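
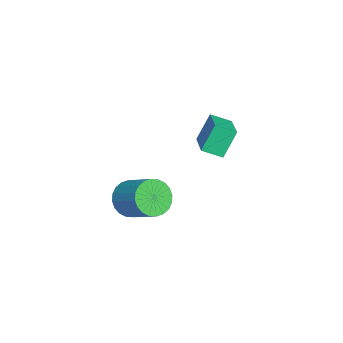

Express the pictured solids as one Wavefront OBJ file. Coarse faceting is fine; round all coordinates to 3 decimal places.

v 1.934 -2.091 -4.355
v 2.229 -1.662 -5.197
v 3.281 -0.6 -4.287
v 2.986 -1.029 -3.445
v 1.926 -1.442 -5.103
v 2.978 -0.38 -4.193
v 1.624 -1.321 -4.895
v 2.676 -0.259 -3.985
v 1.369 -1.317 -4.604
v 2.421 -0.255 -3.695
v 1.2 -1.431 -4.276
v 2.252 -0.369 -3.366
v 1.143 -1.645 -3.96
v 2.195 -0.584 -3.05
v 1.206 -1.928 -3.704
v 2.259 -0.866 -2.794
v 1.38 -2.235 -3.547
v 2.433 -1.173 -2.637
v 1.639 -2.52 -3.513
v 2.691 -1.458 -2.603
v 1.942 -2.74 -3.607
v 2.994 -1.678 -2.697
v 2.244 -2.861 -3.815
v 3.296 -1.799 -2.905
v 2.499 -2.865 -4.105
v 3.551 -1.803 -3.196
v 2.668 -2.751 -4.434
v 3.72 -1.689 -3.524
v 2.725 -2.536 -4.75
v 3.777 -1.475 -3.84
v 2.661 -2.254 -5.006
v 3.714 -1.192 -4.096
v 2.487 -1.947 -5.163
v 3.54 -0.885 -4.253
v -3.678 2.266 -3.051
v -3.693 1.269 -2.61
v -1.685 2.521 -2.407
v -1.699 1.524 -1.967
v -3.161 1.656 -4.413
v -3.175 0.659 -3.973
v -1.167 1.911 -3.77
v -1.182 0.914 -3.329
f 2 1 5
f 2 5 3
f 3 5 6
f 3 6 4
f 5 1 7
f 5 7 6
f 6 7 8
f 6 8 4
f 7 1 9
f 7 9 8
f 8 9 10
f 8 10 4
f 9 1 11
f 9 11 10
f 10 11 12
f 10 12 4
f 11 1 13
f 11 13 12
f 12 13 14
f 12 14 4
f 13 1 15
f 13 15 14
f 14 15 16
f 14 16 4
f 15 1 17
f 15 17 16
f 16 17 18
f 16 18 4
f 17 1 19
f 17 19 18
f 18 19 20
f 18 20 4
f 19 1 21
f 19 21 20
f 20 21 22
f 20 22 4
f 21 1 23
f 21 23 22
f 22 23 24
f 22 24 4
f 23 1 25
f 23 25 24
f 24 25 26
f 24 26 4
f 25 1 27
f 25 27 26
f 26 27 28
f 26 28 4
f 27 1 29
f 27 29 28
f 28 29 30
f 28 30 4
f 29 1 31
f 29 31 30
f 30 31 32
f 30 32 4
f 31 1 33
f 31 33 32
f 32 33 34
f 32 34 4
f 33 1 2
f 33 2 34
f 34 2 3
f 34 3 4
f 36 38 35
f 39 36 35
f 35 38 37
f 37 39 35
f 36 42 38
f 40 36 39
f 40 42 36
f 38 42 37
f 41 39 37
f 37 42 41
f 41 40 39
f 42 40 41



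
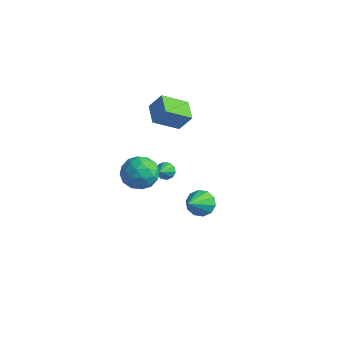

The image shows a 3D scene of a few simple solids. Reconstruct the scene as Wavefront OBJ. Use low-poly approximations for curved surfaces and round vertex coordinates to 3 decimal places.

v -1.274 2.99 2.492
v -1.969 1.661 3.414
v -0.675 3.372 3.495
v -1.369 2.044 4.417
v -0.231 2.216 2.163
v -0.925 0.888 3.085
v 0.369 2.599 3.166
v -0.326 1.27 4.088
v -3.021 4.006 -4.085
v -2.471 4.035 -4.346
v -2.719 3.214 -3.535
v -2.465 4.251 -4.037
v -2.672 4.374 -3.747
v -3.012 4.356 -3.585
v -3.356 4.204 -3.615
v -3.572 3.977 -3.824
v -3.578 3.76 -4.132
v -3.371 3.638 -4.423
v -3.03 3.656 -4.584
v -2.687 3.808 -4.555
v 3.719 -0.266 -0.241
v 4.477 0.063 -0.17
v 4.281 -1.834 1.021
v 4.185 0.258 0.203
v 3.714 0.253 0.407
v 3.245 0.05 0.363
v 2.957 -0.274 0.089
v 2.96 -0.595 -0.311
v 3.253 -0.79 -0.685
v 3.723 -0.785 -0.888
v 4.192 -0.582 -0.845
v 4.48 -0.258 -0.571
v -1.421 1.679 -2.532
v -1.03 1.042 -1.637
v -3.17 1.038 -2.223
v -2.779 0.401 -1.328
v -2.802 1.565 -1.249
v -1.721 1.961 -1.44
v -2.479 0.119 -2.42
v -1.398 0.515 -2.611
v -1.683 0.077 -1.567
v -1.883 0.971 -0.844
v -2.317 1.109 -3.016
v -2.517 2.003 -2.293
v -1.072 1.416 -2.112
v -3.128 0.664 -1.748
v -3.142 1.348 -1.702
v -2.912 0.973 -1.176
v -1.478 1.957 -1.996
v -1.248 1.582 -1.47
v -2.29 1.89 -1.242
v -2.952 0.498 -2.39
v -2.722 0.123 -1.864
v -1.288 1.107 -2.684
v -1.058 0.732 -2.158
v -1.91 0.19 -2.618
v -1.226 0.475 -1.544
v -2.254 0.099 -1.363
v -2.078 -0.067 -2.004
v -1.442 0.165 -2.117
v -1.343 1 -1.119
v -2.372 0.624 -0.937
v -2.385 1.308 -0.891
v -1.75 1.541 -1.004
v -1.728 0.434 -1.078
v -1.828 1.456 -2.923
v -2.857 1.08 -2.741
v -2.45 0.539 -2.856
v -1.815 0.772 -2.969
v -1.946 1.981 -2.497
v -2.974 1.605 -2.316
v -2.758 1.915 -1.743
v -2.122 2.147 -1.856
v -2.472 1.646 -2.782
f 2 4 1
f 5 2 1
f 1 4 3
f 3 5 1
f 2 8 4
f 6 2 5
f 6 8 2
f 4 8 3
f 7 5 3
f 3 8 7
f 7 6 5
f 8 6 7
f 10 9 12
f 10 12 11
f 12 9 13
f 12 13 11
f 13 9 14
f 13 14 11
f 14 9 15
f 14 15 11
f 15 9 16
f 15 16 11
f 16 9 17
f 16 17 11
f 17 9 18
f 17 18 11
f 18 9 19
f 18 19 11
f 19 9 20
f 19 20 11
f 20 9 10
f 20 10 11
f 22 21 24
f 22 24 23
f 24 21 25
f 24 25 23
f 25 21 26
f 25 26 23
f 26 21 27
f 26 27 23
f 27 21 28
f 27 28 23
f 28 21 29
f 28 29 23
f 29 21 30
f 29 30 23
f 30 21 31
f 30 31 23
f 31 21 32
f 31 32 23
f 32 21 22
f 32 22 23
f 33 70 49
f 70 44 73
f 49 73 38
f 70 73 49
f 33 49 45
f 49 38 50
f 45 50 34
f 49 50 45
f 33 45 54
f 45 34 55
f 54 55 40
f 45 55 54
f 33 54 66
f 54 40 69
f 66 69 43
f 54 69 66
f 33 66 70
f 66 43 74
f 70 74 44
f 66 74 70
f 34 50 61
f 50 38 64
f 61 64 42
f 50 64 61
f 38 73 51
f 73 44 72
f 51 72 37
f 73 72 51
f 44 74 71
f 74 43 67
f 71 67 35
f 74 67 71
f 43 69 68
f 69 40 56
f 68 56 39
f 69 56 68
f 40 55 60
f 55 34 57
f 60 57 41
f 55 57 60
f 36 62 48
f 62 42 63
f 48 63 37
f 62 63 48
f 36 48 46
f 48 37 47
f 46 47 35
f 48 47 46
f 36 46 53
f 46 35 52
f 53 52 39
f 46 52 53
f 36 53 58
f 53 39 59
f 58 59 41
f 53 59 58
f 36 58 62
f 58 41 65
f 62 65 42
f 58 65 62
f 37 63 51
f 63 42 64
f 51 64 38
f 63 64 51
f 35 47 71
f 47 37 72
f 71 72 44
f 47 72 71
f 39 52 68
f 52 35 67
f 68 67 43
f 52 67 68
f 41 59 60
f 59 39 56
f 60 56 40
f 59 56 60
f 42 65 61
f 65 41 57
f 61 57 34
f 65 57 61



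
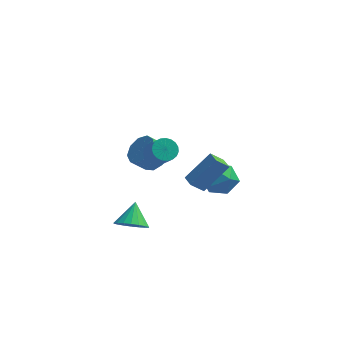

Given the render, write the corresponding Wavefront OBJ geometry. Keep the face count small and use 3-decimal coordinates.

v 1.506 4.185 -3.429
v 2.391 4.389 -4.145
v 1.649 2.351 -3.775
v 2.534 2.555 -4.491
v 2.663 2.715 -3.353
v 2.574 3.848 -3.139
v 1.466 2.892 -4.781
v 1.377 4.025 -4.567
v 2.366 3.59 -4.981
v 3.106 3.481 -4.098
v 0.934 3.259 -3.822
v 1.674 3.15 -2.939
v -1.482 2.588 -1.851
v -0.709 2.213 -1.319
v -1.486 1.837 -0.457
v -2.258 2.212 -0.989
v -0.825 2.87 -1.137
v -1.602 2.493 -0.275
v -1.248 3.394 -1.289
v -2.025 3.018 -0.427
v -1.78 3.542 -1.704
v -2.557 3.165 -0.842
v -2.173 3.243 -2.188
v -2.95 2.867 -1.326
v -2.242 2.638 -2.514
v -3.019 2.262 -1.652
v -1.955 2.009 -2.53
v -2.732 1.633 -1.668
v -1.447 1.652 -2.228
v -2.224 1.276 -1.366
v -0.955 1.732 -1.75
v -1.732 1.356 -0.888
v -0.608 -2.197 2.423
v 0.051 -2.02 2.193
v 0.647 -2.846 3.267
v -0.012 -3.023 3.497
v -0.006 -1.803 2.392
v 0.59 -2.63 3.465
v -0.167 -1.655 2.596
v 0.429 -2.481 3.669
v -0.404 -1.6 2.77
v 0.192 -2.426 3.843
v -0.677 -1.648 2.884
v -0.081 -2.474 3.957
v -0.937 -1.791 2.918
v -0.341 -2.617 3.992
v -1.141 -2.004 2.867
v -0.545 -2.831 3.941
v -1.253 -2.251 2.739
v -0.657 -3.077 3.813
v -1.253 -2.488 2.557
v -0.657 -3.315 3.63
v -1.141 -2.675 2.351
v -0.545 -3.501 3.425
v -0.938 -2.78 2.158
v -0.342 -3.606 3.232
v -0.677 -2.783 2.011
v -0.081 -3.609 3.084
v -0.405 -2.685 1.935
v 0.192 -3.511 3.008
v -0.167 -2.503 1.943
v 0.429 -3.329 3.017
v -0.006 -2.268 2.035
v 0.59 -3.094 3.108
v 0.355 1.216 -2.258
v 1.621 2.04 -0.715
v 1.042 1.585 -3.019
v 2.309 2.409 -1.476
v 0.771 0.511 -2.224
v 2.038 1.335 -0.681
v 1.459 0.88 -2.985
v 2.725 1.704 -1.442
v -1.757 -3.474 -2.569
v -0.85 -3.274 -2.813
v -1.723 -2.386 -1.551
v -1.077 -3.023 -3.074
v -1.438 -2.861 -3.235
v -1.862 -2.821 -3.264
v -2.266 -2.91 -3.155
v -2.568 -3.11 -2.931
v -2.71 -3.383 -2.634
v -2.664 -3.674 -2.325
v -2.437 -3.925 -2.064
v -2.076 -4.087 -1.902
v -1.652 -4.127 -1.873
v -1.248 -4.039 -1.982
v -0.946 -3.838 -2.207
v -0.804 -3.565 -2.503
f 1 12 6
f 1 6 2
f 1 2 8
f 1 8 11
f 1 11 12
f 2 6 10
f 6 12 5
f 12 11 3
f 11 8 7
f 8 2 9
f 4 10 5
f 4 5 3
f 4 3 7
f 4 7 9
f 4 9 10
f 5 10 6
f 3 5 12
f 7 3 11
f 9 7 8
f 10 9 2
f 14 13 17
f 14 17 15
f 15 17 18
f 15 18 16
f 17 13 19
f 17 19 18
f 18 19 20
f 18 20 16
f 19 13 21
f 19 21 20
f 20 21 22
f 20 22 16
f 21 13 23
f 21 23 22
f 22 23 24
f 22 24 16
f 23 13 25
f 23 25 24
f 24 25 26
f 24 26 16
f 25 13 27
f 25 27 26
f 26 27 28
f 26 28 16
f 27 13 29
f 27 29 28
f 28 29 30
f 28 30 16
f 29 13 31
f 29 31 30
f 30 31 32
f 30 32 16
f 31 13 14
f 31 14 32
f 32 14 15
f 32 15 16
f 34 33 37
f 34 37 35
f 35 37 38
f 35 38 36
f 37 33 39
f 37 39 38
f 38 39 40
f 38 40 36
f 39 33 41
f 39 41 40
f 40 41 42
f 40 42 36
f 41 33 43
f 41 43 42
f 42 43 44
f 42 44 36
f 43 33 45
f 43 45 44
f 44 45 46
f 44 46 36
f 45 33 47
f 45 47 46
f 46 47 48
f 46 48 36
f 47 33 49
f 47 49 48
f 48 49 50
f 48 50 36
f 49 33 51
f 49 51 50
f 50 51 52
f 50 52 36
f 51 33 53
f 51 53 52
f 52 53 54
f 52 54 36
f 53 33 55
f 53 55 54
f 54 55 56
f 54 56 36
f 55 33 57
f 55 57 56
f 56 57 58
f 56 58 36
f 57 33 59
f 57 59 58
f 58 59 60
f 58 60 36
f 59 33 61
f 59 61 60
f 60 61 62
f 60 62 36
f 61 33 63
f 61 63 62
f 62 63 64
f 62 64 36
f 63 33 34
f 63 34 64
f 64 34 35
f 64 35 36
f 66 68 65
f 69 66 65
f 65 68 67
f 67 69 65
f 66 72 68
f 70 66 69
f 70 72 66
f 68 72 67
f 71 69 67
f 67 72 71
f 71 70 69
f 72 70 71
f 74 73 76
f 74 76 75
f 76 73 77
f 76 77 75
f 77 73 78
f 77 78 75
f 78 73 79
f 78 79 75
f 79 73 80
f 79 80 75
f 80 73 81
f 80 81 75
f 81 73 82
f 81 82 75
f 82 73 83
f 82 83 75
f 83 73 84
f 83 84 75
f 84 73 85
f 84 85 75
f 85 73 86
f 85 86 75
f 86 73 87
f 86 87 75
f 87 73 88
f 87 88 75
f 88 73 74
f 88 74 75



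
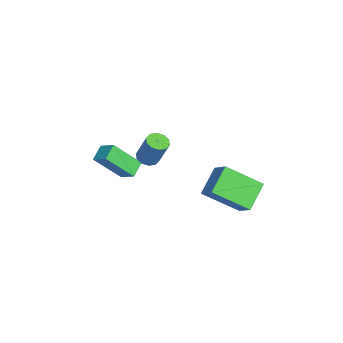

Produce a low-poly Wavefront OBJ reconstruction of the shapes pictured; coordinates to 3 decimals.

v -0.248 -2.923 0.988
v 0.172 -3.222 0.923
v 0.648 -2.837 2.227
v 0.228 -2.537 2.292
v 0.241 -2.929 0.812
v 0.717 -2.543 2.115
v 0.123 -2.633 0.767
v 0.599 -2.248 2.071
v -0.136 -2.448 0.807
v 0.339 -2.063 2.111
v -0.439 -2.444 0.917
v 0.037 -2.059 2.22
v -0.668 -2.623 1.053
v -0.192 -2.238 2.357
v -0.737 -2.917 1.165
v -0.261 -2.531 2.468
v -0.619 -3.212 1.209
v -0.143 -2.827 2.513
v -0.359 -3.397 1.169
v 0.116 -3.012 2.473
v -0.057 -3.401 1.06
v 0.419 -3.016 2.363
v -4.207 -4.58 -0.974
v -3.62 -4.069 -0.541
v -4.286 -3.351 -2.315
v -3.699 -2.841 -1.882
v -3.561 -4.979 -1.378
v -2.974 -4.469 -0.945
v -3.64 -3.751 -2.719
v -3.053 -3.24 -2.286
v 1.068 1.312 -0.199
v 0.859 -0.26 0.883
v 1.835 1.638 0.423
v 1.626 0.066 1.505
v 2.034 0.614 -1.025
v 1.825 -0.958 0.057
v 2.801 0.94 -0.403
v 2.592 -0.632 0.679
f 2 1 5
f 2 5 3
f 3 5 6
f 3 6 4
f 5 1 7
f 5 7 6
f 6 7 8
f 6 8 4
f 7 1 9
f 7 9 8
f 8 9 10
f 8 10 4
f 9 1 11
f 9 11 10
f 10 11 12
f 10 12 4
f 11 1 13
f 11 13 12
f 12 13 14
f 12 14 4
f 13 1 15
f 13 15 14
f 14 15 16
f 14 16 4
f 15 1 17
f 15 17 16
f 16 17 18
f 16 18 4
f 17 1 19
f 17 19 18
f 18 19 20
f 18 20 4
f 19 1 21
f 19 21 20
f 20 21 22
f 20 22 4
f 21 1 2
f 21 2 22
f 22 2 3
f 22 3 4
f 24 26 23
f 27 24 23
f 23 26 25
f 25 27 23
f 24 30 26
f 28 24 27
f 28 30 24
f 26 30 25
f 29 27 25
f 25 30 29
f 29 28 27
f 30 28 29
f 32 34 31
f 35 32 31
f 31 34 33
f 33 35 31
f 32 38 34
f 36 32 35
f 36 38 32
f 34 38 33
f 37 35 33
f 33 38 37
f 37 36 35
f 38 36 37



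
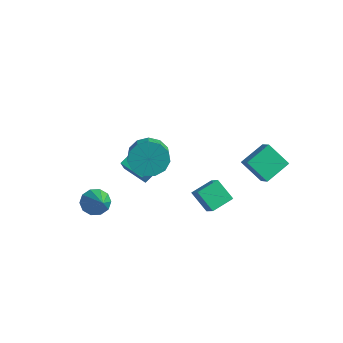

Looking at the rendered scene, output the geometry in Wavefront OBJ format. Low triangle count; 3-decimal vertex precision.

v 0.284 0.289 -2.138
v 1.118 -0.093 -1.395
v 0.519 1.587 -1.734
v 1.352 1.206 -0.991
v 1.288 0.434 -3.189
v 2.121 0.053 -2.446
v 1.522 1.733 -2.785
v 2.356 1.351 -2.042
v 3.776 1.946 -0.095
v 2.71 1.514 1.074
v 3.912 3.454 0.586
v 2.846 3.022 1.755
v 4.494 1.638 0.445
v 3.428 1.206 1.614
v 4.63 3.146 1.126
v 3.564 2.714 2.295
v -1.979 -2.483 0.17
v -1.889 -1.021 1.052
v -0.571 -2.283 -0.306
v -0.48 -0.821 0.576
v -1.52 -3.159 1.244
v -1.429 -1.697 2.126
v -0.111 -2.959 0.768
v -0.021 -1.497 1.65
v 0.86 -3.417 3.384
v 1.662 -3.062 2.754
v 2.622 -3.968 3.466
v 1.82 -4.323 4.096
v 1.649 -2.694 3.239
v 2.61 -3.6 3.951
v 1.386 -2.556 3.77
v 2.346 -3.462 4.482
v 0.956 -2.692 4.179
v 1.916 -3.598 4.89
v 0.495 -3.057 4.335
v 1.455 -3.963 5.046
v 0.15 -3.537 4.189
v 1.111 -4.443 4.901
v 0.031 -3.979 3.788
v 0.991 -4.885 4.5
v 0.174 -4.242 3.259
v 1.135 -5.148 3.97
v 0.536 -4.243 2.769
v 1.496 -5.15 3.481
v 1 -3.982 2.475
v 1.96 -4.889 3.186
v 1.42 -3.542 2.469
v 2.38 -4.448 3.181
v -3.488 -3.236 -3.081
v -3.02 -2.509 -3.181
v -2.032 -4.004 -1.859
v -3.342 -2.442 -2.756
v -3.72 -2.679 -2.455
v -4.009 -3.128 -2.393
v -4.099 -3.618 -2.594
v -3.955 -3.963 -2.981
v -3.633 -4.029 -3.407
v -3.256 -3.793 -3.708
v -2.967 -3.344 -3.769
v -2.877 -2.853 -3.568
f 2 4 1
f 5 2 1
f 1 4 3
f 3 5 1
f 2 8 4
f 6 2 5
f 6 8 2
f 4 8 3
f 7 5 3
f 3 8 7
f 7 6 5
f 8 6 7
f 10 12 9
f 13 10 9
f 9 12 11
f 11 13 9
f 10 16 12
f 14 10 13
f 14 16 10
f 12 16 11
f 15 13 11
f 11 16 15
f 15 14 13
f 16 14 15
f 18 20 17
f 21 18 17
f 17 20 19
f 19 21 17
f 18 24 20
f 22 18 21
f 22 24 18
f 20 24 19
f 23 21 19
f 19 24 23
f 23 22 21
f 24 22 23
f 26 25 29
f 26 29 27
f 27 29 30
f 27 30 28
f 29 25 31
f 29 31 30
f 30 31 32
f 30 32 28
f 31 25 33
f 31 33 32
f 32 33 34
f 32 34 28
f 33 25 35
f 33 35 34
f 34 35 36
f 34 36 28
f 35 25 37
f 35 37 36
f 36 37 38
f 36 38 28
f 37 25 39
f 37 39 38
f 38 39 40
f 38 40 28
f 39 25 41
f 39 41 40
f 40 41 42
f 40 42 28
f 41 25 43
f 41 43 42
f 42 43 44
f 42 44 28
f 43 25 45
f 43 45 44
f 44 45 46
f 44 46 28
f 45 25 47
f 45 47 46
f 46 47 48
f 46 48 28
f 47 25 26
f 47 26 48
f 48 26 27
f 48 27 28
f 50 49 52
f 50 52 51
f 52 49 53
f 52 53 51
f 53 49 54
f 53 54 51
f 54 49 55
f 54 55 51
f 55 49 56
f 55 56 51
f 56 49 57
f 56 57 51
f 57 49 58
f 57 58 51
f 58 49 59
f 58 59 51
f 59 49 60
f 59 60 51
f 60 49 50
f 60 50 51



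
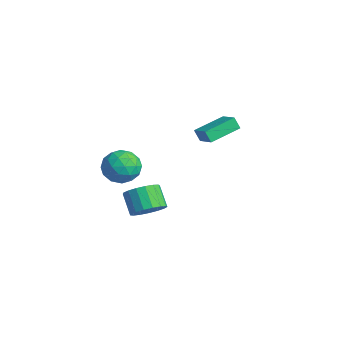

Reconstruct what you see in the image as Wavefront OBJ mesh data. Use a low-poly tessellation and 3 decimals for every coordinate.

v 0.995 -2.525 -4.194
v 1.719 -2.132 -3.512
v 0.65 -2.082 -2.404
v -0.075 -2.475 -3.086
v 1.515 -1.715 -3.728
v 0.446 -1.665 -2.62
v 1.192 -1.483 -4.05
v 0.123 -1.433 -2.943
v 0.823 -1.491 -4.406
v -0.246 -1.44 -3.299
v 0.494 -1.735 -4.713
v -0.575 -1.684 -3.606
v 0.279 -2.16 -4.901
v -0.79 -2.11 -3.793
v 0.229 -2.669 -4.927
v -0.841 -2.619 -3.819
v 0.353 -3.145 -4.785
v -0.716 -3.095 -3.677
v 0.625 -3.479 -4.507
v -0.444 -3.429 -3.4
v 0.981 -3.595 -4.158
v -0.088 -3.544 -3.051
v 1.34 -3.465 -3.817
v 0.271 -3.415 -2.71
v 1.621 -3.12 -3.562
v 0.551 -3.07 -2.455
v 1.757 -2.639 -3.452
v 0.688 -2.589 -2.345
v -1.508 -2.864 -1.31
v -0.555 -2.645 -2.021
v -0.505 -4.275 -0.399
v 0.448 -4.056 -1.11
v 0.112 -3.242 -0.281
v -0.508 -2.37 -0.844
v -0.552 -4.55 -1.576
v -1.172 -3.678 -2.139
v 0.036 -3.687 -2.185
v 0.447 -2.879 -1.385
v -1.507 -4.041 -1.035
v -1.096 -3.233 -0.235
v -1.12 -2.63 -1.745
v 0.06 -4.29 -0.675
v -0.138 -3.811 -0.187
v 0.422 -3.682 -0.605
v -1.092 -2.469 -1.054
v -0.532 -2.34 -1.471
v -0.14 -2.691 -0.449
v -0.528 -4.58 -0.949
v 0.032 -4.451 -1.366
v -1.482 -3.238 -1.815
v -0.922 -3.109 -2.233
v -0.92 -4.229 -1.971
v -0.212 -3.114 -2.26
v 0.378 -3.944 -1.724
v -0.21 -4.234 -1.998
v -0.575 -3.721 -2.329
v 0.03 -2.639 -1.789
v 0.619 -3.469 -1.254
v 0.421 -2.99 -0.767
v 0.057 -2.478 -1.097
v 0.377 -3.251 -1.886
v -1.679 -3.451 -1.166
v -1.09 -4.281 -0.631
v -1.117 -4.442 -1.323
v -1.481 -3.93 -1.653
v -1.438 -2.976 -0.696
v -0.848 -3.806 -0.16
v -0.485 -3.199 -0.091
v -0.85 -2.686 -0.422
v -1.437 -3.669 -0.534
v -3.219 2.755 -2.206
v -3.535 2.522 -1.43
v -3.544 4.804 -1.725
v -3.86 4.571 -0.948
v -1.96 2.829 -1.672
v -2.276 2.596 -0.895
v -2.285 4.878 -1.19
v -2.601 4.645 -0.414
f 2 1 5
f 2 5 3
f 3 5 6
f 3 6 4
f 5 1 7
f 5 7 6
f 6 7 8
f 6 8 4
f 7 1 9
f 7 9 8
f 8 9 10
f 8 10 4
f 9 1 11
f 9 11 10
f 10 11 12
f 10 12 4
f 11 1 13
f 11 13 12
f 12 13 14
f 12 14 4
f 13 1 15
f 13 15 14
f 14 15 16
f 14 16 4
f 15 1 17
f 15 17 16
f 16 17 18
f 16 18 4
f 17 1 19
f 17 19 18
f 18 19 20
f 18 20 4
f 19 1 21
f 19 21 20
f 20 21 22
f 20 22 4
f 21 1 23
f 21 23 22
f 22 23 24
f 22 24 4
f 23 1 25
f 23 25 24
f 24 25 26
f 24 26 4
f 25 1 27
f 25 27 26
f 26 27 28
f 26 28 4
f 27 1 2
f 27 2 28
f 28 2 3
f 28 3 4
f 29 66 45
f 66 40 69
f 45 69 34
f 66 69 45
f 29 45 41
f 45 34 46
f 41 46 30
f 45 46 41
f 29 41 50
f 41 30 51
f 50 51 36
f 41 51 50
f 29 50 62
f 50 36 65
f 62 65 39
f 50 65 62
f 29 62 66
f 62 39 70
f 66 70 40
f 62 70 66
f 30 46 57
f 46 34 60
f 57 60 38
f 46 60 57
f 34 69 47
f 69 40 68
f 47 68 33
f 69 68 47
f 40 70 67
f 70 39 63
f 67 63 31
f 70 63 67
f 39 65 64
f 65 36 52
f 64 52 35
f 65 52 64
f 36 51 56
f 51 30 53
f 56 53 37
f 51 53 56
f 32 58 44
f 58 38 59
f 44 59 33
f 58 59 44
f 32 44 42
f 44 33 43
f 42 43 31
f 44 43 42
f 32 42 49
f 42 31 48
f 49 48 35
f 42 48 49
f 32 49 54
f 49 35 55
f 54 55 37
f 49 55 54
f 32 54 58
f 54 37 61
f 58 61 38
f 54 61 58
f 33 59 47
f 59 38 60
f 47 60 34
f 59 60 47
f 31 43 67
f 43 33 68
f 67 68 40
f 43 68 67
f 35 48 64
f 48 31 63
f 64 63 39
f 48 63 64
f 37 55 56
f 55 35 52
f 56 52 36
f 55 52 56
f 38 61 57
f 61 37 53
f 57 53 30
f 61 53 57
f 72 74 71
f 75 72 71
f 71 74 73
f 73 75 71
f 72 78 74
f 76 72 75
f 76 78 72
f 74 78 73
f 77 75 73
f 73 78 77
f 77 76 75
f 78 76 77



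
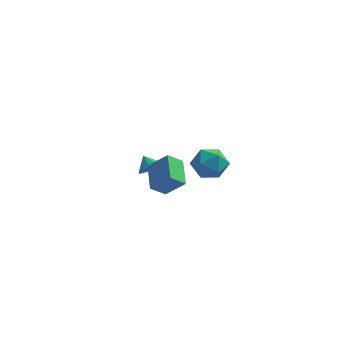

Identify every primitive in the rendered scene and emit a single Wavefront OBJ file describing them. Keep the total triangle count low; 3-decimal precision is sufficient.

v -1.424 1.368 -2.046
v -1.028 1.044 -1.419
v -1.996 1.892 -1.414
v -0.802 1.424 -1.531
v -0.774 1.788 -1.806
v -0.953 2.018 -2.157
v -1.281 2.042 -2.474
v -1.655 1.852 -2.654
v -1.956 1.509 -2.642
v -2.088 1.121 -2.44
v -2.009 0.812 -2.114
v -1.745 0.679 -1.766
v -1.379 0.766 -1.507
v 0.575 -3.897 -0.2
v -0.16 -4.408 0.521
v 0.08 -2.288 0.437
v -0.655 -2.799 1.158
v 1.695 -3.981 0.882
v 0.96 -4.492 1.603
v 1.2 -2.372 1.519
v 0.465 -2.883 2.24
v 1.864 4.903 -3.557
v 2.642 4.152 -2.97
v 0.338 3.748 -3.01
v 1.116 2.997 -2.423
v 0.909 4.131 -1.99
v 1.852 4.844 -2.328
v 1.128 3.056 -3.652
v 2.071 3.769 -3.99
v 2.187 3.011 -3.028
v 2.052 3.675 -2.001
v 0.928 4.225 -3.979
v 0.793 4.889 -2.952
f 2 1 4
f 2 4 3
f 4 1 5
f 4 5 3
f 5 1 6
f 5 6 3
f 6 1 7
f 6 7 3
f 7 1 8
f 7 8 3
f 8 1 9
f 8 9 3
f 9 1 10
f 9 10 3
f 10 1 11
f 10 11 3
f 11 1 12
f 11 12 3
f 12 1 13
f 12 13 3
f 13 1 2
f 13 2 3
f 15 17 14
f 18 15 14
f 14 17 16
f 16 18 14
f 15 21 17
f 19 15 18
f 19 21 15
f 17 21 16
f 20 18 16
f 16 21 20
f 20 19 18
f 21 19 20
f 22 33 27
f 22 27 23
f 22 23 29
f 22 29 32
f 22 32 33
f 23 27 31
f 27 33 26
f 33 32 24
f 32 29 28
f 29 23 30
f 25 31 26
f 25 26 24
f 25 24 28
f 25 28 30
f 25 30 31
f 26 31 27
f 24 26 33
f 28 24 32
f 30 28 29
f 31 30 23



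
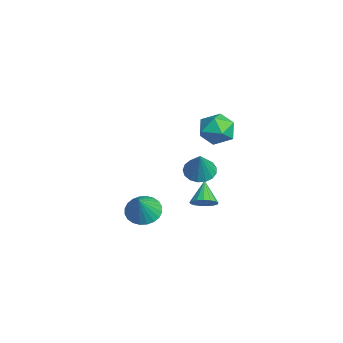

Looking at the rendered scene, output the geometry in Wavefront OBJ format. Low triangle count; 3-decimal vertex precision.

v 1.297 2.2 -0.176
v 2.077 2.335 -0.56
v 2.123 2.02 1.436
v 1.95 2.722 -0.452
v 1.673 2.989 -0.28
v 1.31 3.075 -0.085
v 0.944 2.961 0.09
v 0.659 2.672 0.204
v 0.52 2.275 0.23
v 0.56 1.861 0.164
v 0.768 1.525 0.02
v 1.097 1.343 -0.169
v 1.473 1.358 -0.36
v 1.808 1.565 -0.508
v 2.026 1.918 -0.581
v 0.911 2.52 -3.009
v 1.246 2.064 -2.502
v -0.191 2.8 -2.031
v 1.39 2.391 -2.433
v 1.424 2.747 -2.497
v 1.341 3.052 -2.677
v 1.159 3.234 -2.934
v 0.921 3.254 -3.208
v 0.68 3.105 -3.437
v 0.492 2.822 -3.567
v 0.4 2.47 -3.57
v 0.426 2.129 -3.444
v 0.562 1.878 -3.219
v 0.778 1.774 -2.945
v 1.025 1.841 -2.687
v 2.702 3.515 3.799
v 3.711 3.329 3.525
v 2.589 1.931 4.455
v 3.598 1.745 4.181
v 3.377 2.437 4.955
v 3.447 3.416 4.55
v 2.853 1.844 3.43
v 2.923 2.823 3.025
v 3.805 2.296 3.297
v 4.128 2.663 4.24
v 2.172 2.597 3.74
v 2.495 2.964 4.683
v 2.212 -0.952 -2.203
v 3.027 -0.562 -2.583
v 3.088 -1.368 -0.757
v 2.876 -0.259 -2.405
v 2.623 -0.062 -2.195
v 2.309 -0.001 -1.987
v 1.979 -0.084 -1.811
v 1.685 -0.3 -1.695
v 1.472 -0.614 -1.657
v 1.371 -0.98 -1.701
v 1.398 -1.342 -1.822
v 1.549 -1.645 -2
v 1.801 -1.841 -2.21
v 2.116 -1.903 -2.418
v 2.445 -1.82 -2.594
v 2.739 -1.604 -2.71
v 2.953 -1.289 -2.748
v 3.054 -0.923 -2.704
f 2 1 4
f 2 4 3
f 4 1 5
f 4 5 3
f 5 1 6
f 5 6 3
f 6 1 7
f 6 7 3
f 7 1 8
f 7 8 3
f 8 1 9
f 8 9 3
f 9 1 10
f 9 10 3
f 10 1 11
f 10 11 3
f 11 1 12
f 11 12 3
f 12 1 13
f 12 13 3
f 13 1 14
f 13 14 3
f 14 1 15
f 14 15 3
f 15 1 2
f 15 2 3
f 17 16 19
f 17 19 18
f 19 16 20
f 19 20 18
f 20 16 21
f 20 21 18
f 21 16 22
f 21 22 18
f 22 16 23
f 22 23 18
f 23 16 24
f 23 24 18
f 24 16 25
f 24 25 18
f 25 16 26
f 25 26 18
f 26 16 27
f 26 27 18
f 27 16 28
f 27 28 18
f 28 16 29
f 28 29 18
f 29 16 30
f 29 30 18
f 30 16 17
f 30 17 18
f 31 42 36
f 31 36 32
f 31 32 38
f 31 38 41
f 31 41 42
f 32 36 40
f 36 42 35
f 42 41 33
f 41 38 37
f 38 32 39
f 34 40 35
f 34 35 33
f 34 33 37
f 34 37 39
f 34 39 40
f 35 40 36
f 33 35 42
f 37 33 41
f 39 37 38
f 40 39 32
f 44 43 46
f 44 46 45
f 46 43 47
f 46 47 45
f 47 43 48
f 47 48 45
f 48 43 49
f 48 49 45
f 49 43 50
f 49 50 45
f 50 43 51
f 50 51 45
f 51 43 52
f 51 52 45
f 52 43 53
f 52 53 45
f 53 43 54
f 53 54 45
f 54 43 55
f 54 55 45
f 55 43 56
f 55 56 45
f 56 43 57
f 56 57 45
f 57 43 58
f 57 58 45
f 58 43 59
f 58 59 45
f 59 43 60
f 59 60 45
f 60 43 44
f 60 44 45



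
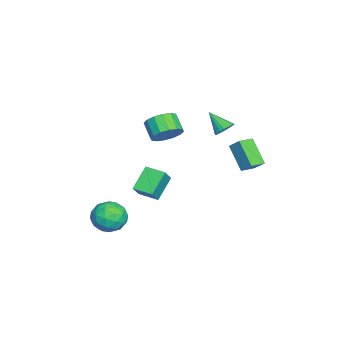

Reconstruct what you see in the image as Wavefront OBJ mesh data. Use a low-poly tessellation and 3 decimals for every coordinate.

v 0.358 -2.353 -3.695
v 1.128 -2.755 -4.167
v -0.288 -3.805 -3.513
v 0.482 -4.207 -3.985
v 0.604 -3.812 -3.087
v 1.003 -2.915 -3.2
v -0.163 -3.645 -4.48
v 0.236 -2.748 -4.593
v 0.806 -3.554 -4.652
v 1.28 -3.657 -3.791
v -0.44 -2.903 -3.889
v 0.034 -3.006 -3.028
v 0.8 -2.427 -3.947
v 0.04 -4.133 -3.733
v 0.112 -3.901 -3.205
v 0.565 -4.137 -3.483
v 0.726 -2.521 -3.378
v 1.179 -2.757 -3.656
v 0.871 -3.378 -3.021
v -0.339 -3.803 -4.024
v 0.114 -4.039 -4.302
v 0.275 -2.423 -4.197
v 0.728 -2.659 -4.475
v -0.031 -3.182 -4.659
v 1.063 -3.132 -4.51
v 0.683 -3.985 -4.403
v 0.304 -3.655 -4.694
v 0.538 -3.128 -4.76
v 1.342 -3.193 -4.004
v 0.962 -4.046 -3.897
v 1.034 -3.814 -3.369
v 1.268 -3.287 -3.435
v 1.152 -3.662 -4.289
v -0.122 -2.514 -3.783
v -0.502 -3.367 -3.676
v -0.428 -3.273 -4.245
v -0.194 -2.746 -4.311
v 0.157 -2.575 -3.277
v -0.223 -3.428 -3.17
v 0.302 -3.432 -2.92
v 0.536 -2.905 -2.986
v -0.312 -2.898 -3.391
v -2.694 -0.964 0.379
v -2.188 -0.772 1.06
v -2.899 -1.244 1.722
v -3.406 -1.436 1.041
v -2.463 -0.419 1.016
v -3.175 -0.89 1.678
v -2.8 -0.211 0.802
v -3.512 -0.683 1.463
v -3.109 -0.205 0.474
v -3.821 -0.677 1.136
v -3.307 -0.403 0.121
v -4.018 -0.875 0.783
v -3.34 -0.751 -0.163
v -4.052 -1.222 0.499
v -3.201 -1.156 -0.302
v -3.912 -1.628 0.36
v -2.925 -1.51 -0.258
v -3.637 -1.981 0.404
v -2.588 -1.717 -0.043
v -3.3 -2.189 0.618
v -2.279 -1.723 0.284
v -2.991 -2.195 0.946
v -2.082 -1.525 0.637
v -2.793 -1.997 1.299
v -2.048 -1.178 0.921
v -2.76 -1.649 1.583
v -0.238 2.254 2.518
v 0.093 2.472 2.927
v -0.722 1.406 3.362
v -0.118 2.611 2.945
v -0.353 2.679 2.879
v -0.566 2.663 2.742
v -0.713 2.566 2.56
v -0.767 2.407 2.369
v -0.716 2.218 2.209
v -0.57 2.035 2.109
v -0.359 1.896 2.09
v -0.124 1.828 2.156
v 0.089 1.844 2.294
v 0.236 1.941 2.476
v 0.29 2.1 2.666
v 0.239 2.29 2.827
v 0.911 -1.058 -0.1
v 1.564 -1.221 0.667
v 1.256 -0.07 -0.184
v 1.909 -0.233 0.583
v 1.911 -1.487 -1.043
v 2.564 -1.65 -0.276
v 2.256 -0.499 -1.127
v 2.909 -0.662 -0.36
v -3.875 1.952 -0.809
v -3.532 2.508 -0.19
v -4.538 2.528 -0.958
v -4.194 3.083 -0.339
v -2.966 2.697 -1.981
v -2.622 3.252 -1.362
v -3.628 3.272 -2.13
v -3.285 3.828 -1.511
f 1 38 17
f 38 12 41
f 17 41 6
f 38 41 17
f 1 17 13
f 17 6 18
f 13 18 2
f 17 18 13
f 1 13 22
f 13 2 23
f 22 23 8
f 13 23 22
f 1 22 34
f 22 8 37
f 34 37 11
f 22 37 34
f 1 34 38
f 34 11 42
f 38 42 12
f 34 42 38
f 2 18 29
f 18 6 32
f 29 32 10
f 18 32 29
f 6 41 19
f 41 12 40
f 19 40 5
f 41 40 19
f 12 42 39
f 42 11 35
f 39 35 3
f 42 35 39
f 11 37 36
f 37 8 24
f 36 24 7
f 37 24 36
f 8 23 28
f 23 2 25
f 28 25 9
f 23 25 28
f 4 30 16
f 30 10 31
f 16 31 5
f 30 31 16
f 4 16 14
f 16 5 15
f 14 15 3
f 16 15 14
f 4 14 21
f 14 3 20
f 21 20 7
f 14 20 21
f 4 21 26
f 21 7 27
f 26 27 9
f 21 27 26
f 4 26 30
f 26 9 33
f 30 33 10
f 26 33 30
f 5 31 19
f 31 10 32
f 19 32 6
f 31 32 19
f 3 15 39
f 15 5 40
f 39 40 12
f 15 40 39
f 7 20 36
f 20 3 35
f 36 35 11
f 20 35 36
f 9 27 28
f 27 7 24
f 28 24 8
f 27 24 28
f 10 33 29
f 33 9 25
f 29 25 2
f 33 25 29
f 44 43 47
f 44 47 45
f 45 47 48
f 45 48 46
f 47 43 49
f 47 49 48
f 48 49 50
f 48 50 46
f 49 43 51
f 49 51 50
f 50 51 52
f 50 52 46
f 51 43 53
f 51 53 52
f 52 53 54
f 52 54 46
f 53 43 55
f 53 55 54
f 54 55 56
f 54 56 46
f 55 43 57
f 55 57 56
f 56 57 58
f 56 58 46
f 57 43 59
f 57 59 58
f 58 59 60
f 58 60 46
f 59 43 61
f 59 61 60
f 60 61 62
f 60 62 46
f 61 43 63
f 61 63 62
f 62 63 64
f 62 64 46
f 63 43 65
f 63 65 64
f 64 65 66
f 64 66 46
f 65 43 67
f 65 67 66
f 66 67 68
f 66 68 46
f 67 43 44
f 67 44 68
f 68 44 45
f 68 45 46
f 70 69 72
f 70 72 71
f 72 69 73
f 72 73 71
f 73 69 74
f 73 74 71
f 74 69 75
f 74 75 71
f 75 69 76
f 75 76 71
f 76 69 77
f 76 77 71
f 77 69 78
f 77 78 71
f 78 69 79
f 78 79 71
f 79 69 80
f 79 80 71
f 80 69 81
f 80 81 71
f 81 69 82
f 81 82 71
f 82 69 83
f 82 83 71
f 83 69 84
f 83 84 71
f 84 69 70
f 84 70 71
f 86 88 85
f 89 86 85
f 85 88 87
f 87 89 85
f 86 92 88
f 90 86 89
f 90 92 86
f 88 92 87
f 91 89 87
f 87 92 91
f 91 90 89
f 92 90 91
f 94 96 93
f 97 94 93
f 93 96 95
f 95 97 93
f 94 100 96
f 98 94 97
f 98 100 94
f 96 100 95
f 99 97 95
f 95 100 99
f 99 98 97
f 100 98 99



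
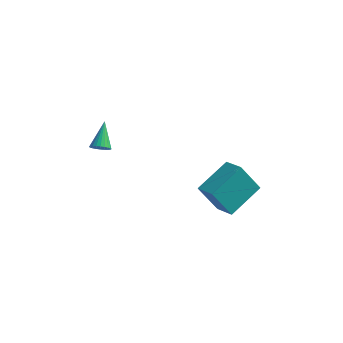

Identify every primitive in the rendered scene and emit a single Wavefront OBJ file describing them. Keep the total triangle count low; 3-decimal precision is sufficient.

v 1.915 3.161 -1.776
v 2.862 2.595 -1.387
v 2.615 4.895 -0.961
v 3.562 4.329 -0.572
v 2.758 3.531 -3.288
v 3.705 2.965 -2.899
v 3.458 5.265 -2.473
v 4.405 4.699 -2.084
v -2.888 2.838 -0.246
v -2.553 2.63 0.093
v -3.192 3.962 0.746
v -2.431 2.754 -0.012
v -2.38 2.892 -0.152
v -2.405 3.021 -0.306
v -2.504 3.122 -0.451
v -2.662 3.18 -0.565
v -2.854 3.186 -0.63
v -3.051 3.139 -0.637
v -3.224 3.046 -0.584
v -3.345 2.921 -0.48
v -3.397 2.783 -0.34
v -3.371 2.654 -0.186
v -3.272 2.553 -0.041
v -3.114 2.495 0.073
v -2.922 2.489 0.139
v -2.725 2.537 0.145
f 2 4 1
f 5 2 1
f 1 4 3
f 3 5 1
f 2 8 4
f 6 2 5
f 6 8 2
f 4 8 3
f 7 5 3
f 3 8 7
f 7 6 5
f 8 6 7
f 10 9 12
f 10 12 11
f 12 9 13
f 12 13 11
f 13 9 14
f 13 14 11
f 14 9 15
f 14 15 11
f 15 9 16
f 15 16 11
f 16 9 17
f 16 17 11
f 17 9 18
f 17 18 11
f 18 9 19
f 18 19 11
f 19 9 20
f 19 20 11
f 20 9 21
f 20 21 11
f 21 9 22
f 21 22 11
f 22 9 23
f 22 23 11
f 23 9 24
f 23 24 11
f 24 9 25
f 24 25 11
f 25 9 26
f 25 26 11
f 26 9 10
f 26 10 11



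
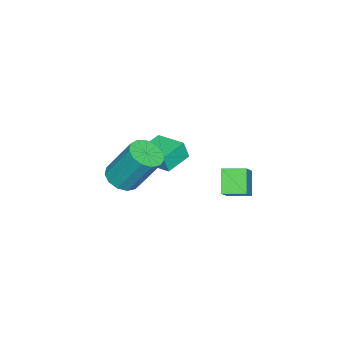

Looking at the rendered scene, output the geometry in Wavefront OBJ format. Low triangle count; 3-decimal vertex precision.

v -3.595 -1.845 -3.106
v -3.473 -2.05 -2.197
v -3.136 -0.358 -2.831
v -3.015 -0.564 -1.922
v -2.305 -2.196 -3.358
v -2.184 -2.402 -2.449
v -1.847 -0.71 -3.083
v -1.725 -0.915 -2.174
v 2.012 -0.886 -0.851
v 2.534 -1.418 -0.509
v 2.469 -0.287 1.353
v 1.948 0.246 1.011
v 2.793 -1.088 -0.701
v 2.728 0.044 1.161
v 2.804 -0.693 -0.941
v 2.739 0.439 0.921
v 2.564 -0.359 -1.152
v 2.499 0.773 0.71
v 2.149 -0.193 -1.268
v 2.084 0.939 0.595
v 1.69 -0.247 -1.251
v 1.625 0.885 0.611
v 1.334 -0.503 -1.107
v 1.269 0.629 0.755
v 1.193 -0.881 -0.882
v 1.128 0.25 0.98
v 1.312 -1.261 -0.647
v 1.247 -0.129 1.215
v 1.654 -1.521 -0.477
v 1.589 -0.39 1.385
v 2.109 -1.58 -0.426
v 2.044 -0.448 1.436
v -3.199 1.493 -4.906
v -4.009 1.098 -3.914
v -3.553 2.538 -4.779
v -4.362 2.142 -3.787
v -2.038 1.758 -3.853
v -2.847 1.362 -2.861
v -2.391 2.802 -3.726
v -3.201 2.407 -2.734
f 2 4 1
f 5 2 1
f 1 4 3
f 3 5 1
f 2 8 4
f 6 2 5
f 6 8 2
f 4 8 3
f 7 5 3
f 3 8 7
f 7 6 5
f 8 6 7
f 10 9 13
f 10 13 11
f 11 13 14
f 11 14 12
f 13 9 15
f 13 15 14
f 14 15 16
f 14 16 12
f 15 9 17
f 15 17 16
f 16 17 18
f 16 18 12
f 17 9 19
f 17 19 18
f 18 19 20
f 18 20 12
f 19 9 21
f 19 21 20
f 20 21 22
f 20 22 12
f 21 9 23
f 21 23 22
f 22 23 24
f 22 24 12
f 23 9 25
f 23 25 24
f 24 25 26
f 24 26 12
f 25 9 27
f 25 27 26
f 26 27 28
f 26 28 12
f 27 9 29
f 27 29 28
f 28 29 30
f 28 30 12
f 29 9 31
f 29 31 30
f 30 31 32
f 30 32 12
f 31 9 10
f 31 10 32
f 32 10 11
f 32 11 12
f 34 36 33
f 37 34 33
f 33 36 35
f 35 37 33
f 34 40 36
f 38 34 37
f 38 40 34
f 36 40 35
f 39 37 35
f 35 40 39
f 39 38 37
f 40 38 39



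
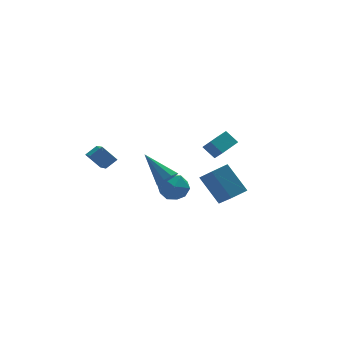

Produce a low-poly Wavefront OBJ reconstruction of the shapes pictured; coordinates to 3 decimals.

v 3.171 1.324 1.588
v 2.688 1.842 2.236
v 2.974 1.971 0.922
v 2.49 2.49 1.569
v 4.27 1.97 1.891
v 3.786 2.489 2.538
v 4.072 2.618 1.224
v 3.589 3.136 1.872
v -0.703 -0.422 1.3
v -0.054 0.223 1.062
v -0.226 -1.323 0.158
v 0.423 -0.678 -0.08
v 0.51 -1.161 0.729
v 0.215 -0.604 1.435
v -0.495 -0.496 -0.215
v -0.79 0.061 0.491
v 0.075 0.178 0.126
v 0.696 -0.233 0.709
v -0.976 -0.867 0.511
v -0.355 -1.278 1.094
v -3.376 1.491 1.589
v -3.521 0.021 2.278
v -4.028 1.935 2.397
v -4.173 0.465 3.087
v -2.727 1.635 2.033
v -2.872 0.165 2.723
v -3.379 2.079 2.842
v -3.524 0.609 3.531
v 1.054 -1.034 1.352
v 1.177 -2.455 2.482
v 1.99 -0.77 1.582
v 2.113 -2.191 2.712
v 1.707 -2.109 -0.072
v 1.83 -3.53 1.058
v 2.643 -1.845 0.158
v 2.766 -3.266 1.288
v -1.416 -3.366 2.879
v -0.927 -2.964 2.783
v -2.184 -2.134 4.121
v -1.249 -2.878 2.499
v -1.649 -3.021 2.393
v -1.94 -3.324 2.514
v -1.986 -3.647 2.806
v -1.766 -3.839 3.132
v -1.382 -3.809 3.34
v -1.014 -3.572 3.332
v -0.834 -3.238 3.112
f 2 4 1
f 5 2 1
f 1 4 3
f 3 5 1
f 2 8 4
f 6 2 5
f 6 8 2
f 4 8 3
f 7 5 3
f 3 8 7
f 7 6 5
f 8 6 7
f 9 20 14
f 9 14 10
f 9 10 16
f 9 16 19
f 9 19 20
f 10 14 18
f 14 20 13
f 20 19 11
f 19 16 15
f 16 10 17
f 12 18 13
f 12 13 11
f 12 11 15
f 12 15 17
f 12 17 18
f 13 18 14
f 11 13 20
f 15 11 19
f 17 15 16
f 18 17 10
f 22 24 21
f 25 22 21
f 21 24 23
f 23 25 21
f 22 28 24
f 26 22 25
f 26 28 22
f 24 28 23
f 27 25 23
f 23 28 27
f 27 26 25
f 28 26 27
f 30 32 29
f 33 30 29
f 29 32 31
f 31 33 29
f 30 36 32
f 34 30 33
f 34 36 30
f 32 36 31
f 35 33 31
f 31 36 35
f 35 34 33
f 36 34 35
f 38 37 40
f 38 40 39
f 40 37 41
f 40 41 39
f 41 37 42
f 41 42 39
f 42 37 43
f 42 43 39
f 43 37 44
f 43 44 39
f 44 37 45
f 44 45 39
f 45 37 46
f 45 46 39
f 46 37 47
f 46 47 39
f 47 37 38
f 47 38 39



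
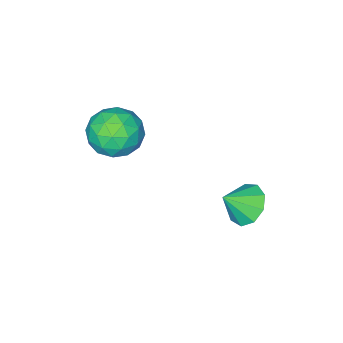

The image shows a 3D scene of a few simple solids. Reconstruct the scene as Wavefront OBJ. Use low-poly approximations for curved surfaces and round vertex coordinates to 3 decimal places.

v 1.555 -0.75 2.479
v 2.682 -0.237 2.55
v 2.318 -2.283 1.43
v 3.445 -1.77 1.501
v 2.909 -2.232 2.52
v 2.438 -1.285 3.168
v 2.562 -1.235 0.812
v 2.091 -0.288 1.46
v 3.305 -0.537 1.519
v 3.519 -1.153 2.575
v 1.481 -1.367 1.405
v 1.695 -1.983 2.461
v 2.052 -0.359 2.607
v 2.948 -2.161 1.373
v 2.633 -2.432 1.972
v 3.296 -2.131 2.014
v 1.908 -0.975 2.97
v 2.57 -0.674 3.012
v 2.704 -1.846 2.994
v 2.43 -1.846 0.968
v 3.092 -1.545 1.01
v 1.704 -0.389 1.966
v 2.367 -0.088 2.008
v 2.296 -0.674 0.986
v 3.08 -0.234 2.043
v 3.529 -1.134 1.426
v 3.01 -0.82 1.021
v 2.733 -0.264 1.402
v 3.206 -0.596 2.663
v 3.655 -1.497 2.046
v 3.34 -1.768 2.645
v 3.062 -1.212 3.026
v 3.572 -0.772 2.057
v 1.345 -1.023 1.934
v 1.794 -1.924 1.317
v 1.938 -1.308 0.954
v 1.66 -0.752 1.335
v 1.471 -1.386 2.554
v 1.92 -2.286 1.937
v 2.267 -2.256 2.578
v 1.99 -1.7 2.959
v 1.428 -1.748 1.923
v -1.232 2.4 -2.717
v -0.574 2.192 -3.495
v -0.248 2.02 -1.783
v -0.505 2.871 -3.292
v -0.777 3.329 -2.821
v -1.261 3.352 -2.3
v -1.733 2.93 -1.975
v -1.97 2.259 -1.998
v -1.862 1.655 -2.357
v -1.46 1.399 -2.884
v -0.951 1.611 -3.334
f 1 38 17
f 38 12 41
f 17 41 6
f 38 41 17
f 1 17 13
f 17 6 18
f 13 18 2
f 17 18 13
f 1 13 22
f 13 2 23
f 22 23 8
f 13 23 22
f 1 22 34
f 22 8 37
f 34 37 11
f 22 37 34
f 1 34 38
f 34 11 42
f 38 42 12
f 34 42 38
f 2 18 29
f 18 6 32
f 29 32 10
f 18 32 29
f 6 41 19
f 41 12 40
f 19 40 5
f 41 40 19
f 12 42 39
f 42 11 35
f 39 35 3
f 42 35 39
f 11 37 36
f 37 8 24
f 36 24 7
f 37 24 36
f 8 23 28
f 23 2 25
f 28 25 9
f 23 25 28
f 4 30 16
f 30 10 31
f 16 31 5
f 30 31 16
f 4 16 14
f 16 5 15
f 14 15 3
f 16 15 14
f 4 14 21
f 14 3 20
f 21 20 7
f 14 20 21
f 4 21 26
f 21 7 27
f 26 27 9
f 21 27 26
f 4 26 30
f 26 9 33
f 30 33 10
f 26 33 30
f 5 31 19
f 31 10 32
f 19 32 6
f 31 32 19
f 3 15 39
f 15 5 40
f 39 40 12
f 15 40 39
f 7 20 36
f 20 3 35
f 36 35 11
f 20 35 36
f 9 27 28
f 27 7 24
f 28 24 8
f 27 24 28
f 10 33 29
f 33 9 25
f 29 25 2
f 33 25 29
f 44 43 46
f 44 46 45
f 46 43 47
f 46 47 45
f 47 43 48
f 47 48 45
f 48 43 49
f 48 49 45
f 49 43 50
f 49 50 45
f 50 43 51
f 50 51 45
f 51 43 52
f 51 52 45
f 52 43 53
f 52 53 45
f 53 43 44
f 53 44 45



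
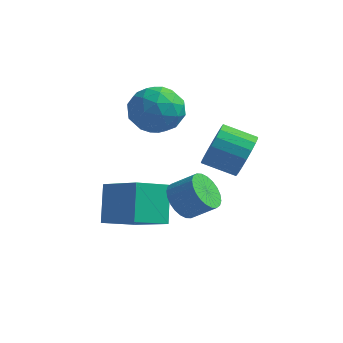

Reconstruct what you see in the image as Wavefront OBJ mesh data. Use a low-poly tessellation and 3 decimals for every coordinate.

v -3.582 0.493 2.441
v -2.407 0.831 2.23
v -3.113 -1.411 2.01
v -1.938 -1.073 1.799
v -2.394 -1.043 2.952
v -2.684 0.134 3.219
v -2.836 -0.714 1.021
v -3.126 0.463 1.288
v -1.946 0.085 1.353
v -1.673 -0.118 2.546
v -3.847 -0.462 1.694
v -3.574 -0.665 2.887
v -3.036 0.829 2.374
v -2.484 -1.409 1.866
v -2.752 -1.391 2.544
v -2.062 -1.193 2.42
v -3.199 0.419 2.955
v -2.508 0.618 2.831
v -2.501 -0.483 3.255
v -3.012 -1.198 1.409
v -2.321 -0.999 1.285
v -3.458 0.613 1.82
v -2.768 0.811 1.696
v -3.019 -0.097 0.985
v -2.074 0.589 1.734
v -1.798 -0.53 1.48
v -2.326 -0.319 1.023
v -2.497 0.373 1.18
v -1.914 0.47 2.435
v -1.638 -0.649 2.181
v -1.906 -0.631 2.859
v -2.077 0.06 3.016
v -1.642 0.031 1.919
v -3.882 0.069 2.059
v -3.606 -1.05 1.805
v -3.443 -0.64 1.224
v -3.614 0.051 1.381
v -3.722 -0.05 2.76
v -3.446 -1.169 2.506
v -3.023 -0.953 3.06
v -3.194 -0.261 3.217
v -3.878 -0.611 2.321
v -1.687 -4.492 -1.623
v -2.1 -3.452 -0.125
v -3.502 -3.763 -2.63
v -3.915 -2.723 -1.132
v -0.845 -3.257 -2.248
v -1.258 -2.217 -0.75
v -2.66 -2.528 -3.255
v -3.073 -1.488 -1.757
v 1.008 0.034 0.204
v 1.436 -0.548 0.966
v 0.06 -0.837 1.518
v -0.368 -0.254 0.756
v 1.422 -0.121 1.156
v 0.047 -0.41 1.708
v 1.327 0.336 1.158
v -0.049 0.048 1.71
v 1.168 0.734 0.971
v -0.207 0.445 1.522
v 0.978 0.993 0.631
v -0.398 0.704 1.183
v 0.793 1.062 0.208
v -0.582 0.773 0.759
v 0.651 0.928 -0.217
v -0.724 0.639 0.335
v 0.58 0.617 -0.558
v -0.796 0.328 -0.006
v 0.593 0.19 -0.748
v -0.782 -0.099 -0.196
v 0.689 -0.268 -0.75
v -0.687 -0.556 -0.198
v 0.847 -0.665 -0.562
v -0.528 -0.954 -0.011
v 1.038 -0.924 -0.223
v -0.338 -1.213 0.329
v 1.222 -0.993 0.201
v -0.153 -1.282 0.752
v 1.364 -0.859 0.625
v -0.011 -1.148 1.177
v -0.245 -3.384 -0.696
v 0.192 -3.003 -1.372
v 1.162 -2.815 -0.639
v 0.725 -3.196 0.036
v 0.032 -2.729 -1.231
v 1.002 -2.541 -0.498
v -0.169 -2.554 -1.009
v 0.801 -2.366 -0.276
v -0.383 -2.506 -0.739
v 0.587 -2.318 -0.006
v -0.575 -2.591 -0.463
v 0.395 -2.403 0.27
v -0.717 -2.797 -0.222
v 0.253 -2.609 0.511
v -0.787 -3.092 -0.053
v 0.183 -2.905 0.679
v -0.775 -3.432 0.017
v 0.195 -3.244 0.75
v -0.682 -3.765 -0.021
v 0.288 -3.577 0.712
v -0.522 -4.039 -0.162
v 0.448 -3.851 0.571
v -0.321 -4.214 -0.384
v 0.649 -4.026 0.349
v -0.107 -4.262 -0.654
v 0.863 -4.074 0.079
v 0.085 -4.177 -0.93
v 1.055 -3.989 -0.197
v 0.227 -3.971 -1.171
v 1.197 -3.783 -0.438
v 0.297 -3.675 -1.339
v 1.267 -3.488 -0.607
v 0.285 -3.336 -1.41
v 1.255 -3.148 -0.677
f 1 38 17
f 38 12 41
f 17 41 6
f 38 41 17
f 1 17 13
f 17 6 18
f 13 18 2
f 17 18 13
f 1 13 22
f 13 2 23
f 22 23 8
f 13 23 22
f 1 22 34
f 22 8 37
f 34 37 11
f 22 37 34
f 1 34 38
f 34 11 42
f 38 42 12
f 34 42 38
f 2 18 29
f 18 6 32
f 29 32 10
f 18 32 29
f 6 41 19
f 41 12 40
f 19 40 5
f 41 40 19
f 12 42 39
f 42 11 35
f 39 35 3
f 42 35 39
f 11 37 36
f 37 8 24
f 36 24 7
f 37 24 36
f 8 23 28
f 23 2 25
f 28 25 9
f 23 25 28
f 4 30 16
f 30 10 31
f 16 31 5
f 30 31 16
f 4 16 14
f 16 5 15
f 14 15 3
f 16 15 14
f 4 14 21
f 14 3 20
f 21 20 7
f 14 20 21
f 4 21 26
f 21 7 27
f 26 27 9
f 21 27 26
f 4 26 30
f 26 9 33
f 30 33 10
f 26 33 30
f 5 31 19
f 31 10 32
f 19 32 6
f 31 32 19
f 3 15 39
f 15 5 40
f 39 40 12
f 15 40 39
f 7 20 36
f 20 3 35
f 36 35 11
f 20 35 36
f 9 27 28
f 27 7 24
f 28 24 8
f 27 24 28
f 10 33 29
f 33 9 25
f 29 25 2
f 33 25 29
f 44 46 43
f 47 44 43
f 43 46 45
f 45 47 43
f 44 50 46
f 48 44 47
f 48 50 44
f 46 50 45
f 49 47 45
f 45 50 49
f 49 48 47
f 50 48 49
f 52 51 55
f 52 55 53
f 53 55 56
f 53 56 54
f 55 51 57
f 55 57 56
f 56 57 58
f 56 58 54
f 57 51 59
f 57 59 58
f 58 59 60
f 58 60 54
f 59 51 61
f 59 61 60
f 60 61 62
f 60 62 54
f 61 51 63
f 61 63 62
f 62 63 64
f 62 64 54
f 63 51 65
f 63 65 64
f 64 65 66
f 64 66 54
f 65 51 67
f 65 67 66
f 66 67 68
f 66 68 54
f 67 51 69
f 67 69 68
f 68 69 70
f 68 70 54
f 69 51 71
f 69 71 70
f 70 71 72
f 70 72 54
f 71 51 73
f 71 73 72
f 72 73 74
f 72 74 54
f 73 51 75
f 73 75 74
f 74 75 76
f 74 76 54
f 75 51 77
f 75 77 76
f 76 77 78
f 76 78 54
f 77 51 79
f 77 79 78
f 78 79 80
f 78 80 54
f 79 51 52
f 79 52 80
f 80 52 53
f 80 53 54
f 82 81 85
f 82 85 83
f 83 85 86
f 83 86 84
f 85 81 87
f 85 87 86
f 86 87 88
f 86 88 84
f 87 81 89
f 87 89 88
f 88 89 90
f 88 90 84
f 89 81 91
f 89 91 90
f 90 91 92
f 90 92 84
f 91 81 93
f 91 93 92
f 92 93 94
f 92 94 84
f 93 81 95
f 93 95 94
f 94 95 96
f 94 96 84
f 95 81 97
f 95 97 96
f 96 97 98
f 96 98 84
f 97 81 99
f 97 99 98
f 98 99 100
f 98 100 84
f 99 81 101
f 99 101 100
f 100 101 102
f 100 102 84
f 101 81 103
f 101 103 102
f 102 103 104
f 102 104 84
f 103 81 105
f 103 105 104
f 104 105 106
f 104 106 84
f 105 81 107
f 105 107 106
f 106 107 108
f 106 108 84
f 107 81 109
f 107 109 108
f 108 109 110
f 108 110 84
f 109 81 111
f 109 111 110
f 110 111 112
f 110 112 84
f 111 81 113
f 111 113 112
f 112 113 114
f 112 114 84
f 113 81 82
f 113 82 114
f 114 82 83
f 114 83 84



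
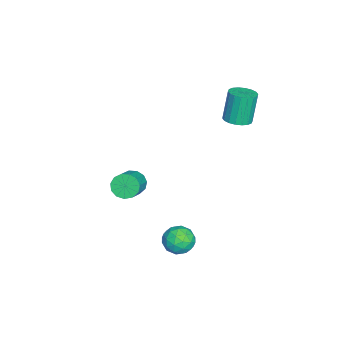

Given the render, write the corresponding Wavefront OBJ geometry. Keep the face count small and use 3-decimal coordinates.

v -3.406 2.733 3.022
v -2.704 3.086 3.171
v -3.192 3.28 5.008
v -3.894 2.927 4.858
v -2.914 3.361 3.086
v -3.402 3.554 4.923
v -3.222 3.511 2.989
v -3.71 3.705 4.825
v -3.566 3.507 2.898
v -4.054 3.701 4.734
v -3.878 3.35 2.831
v -4.367 3.544 4.667
v -4.097 3.071 2.802
v -4.586 3.264 4.639
v -4.179 2.724 2.817
v -4.668 2.918 4.653
v -4.108 2.38 2.872
v -4.596 2.574 4.709
v -3.898 2.106 2.957
v -4.386 2.299 4.794
v -3.59 1.955 3.055
v -4.078 2.149 4.891
v -3.246 1.959 3.146
v -3.734 2.153 4.982
v -2.933 2.116 3.213
v -3.422 2.31 5.049
v -2.714 2.396 3.241
v -3.203 2.589 5.078
v -2.632 2.742 3.227
v -3.121 2.936 5.063
v 1.19 1.093 -2.76
v 2.023 1.517 -2.712
v 1.877 -0.257 -2.748
v 2.71 0.167 -2.7
v 2.125 0.201 -1.97
v 1.701 1.035 -1.978
v 2.199 0.225 -3.482
v 1.775 1.059 -3.49
v 2.647 0.981 -3.159
v 2.601 0.966 -2.224
v 1.299 0.294 -3.236
v 1.253 0.279 -2.301
v 1.546 1.423 -2.737
v 2.354 -0.163 -2.723
v 2.01 -0.143 -2.294
v 2.499 0.106 -2.266
v 1.357 1.14 -2.305
v 1.846 1.389 -2.277
v 1.906 0.616 -1.841
v 2.054 -0.129 -3.183
v 2.543 0.12 -3.155
v 1.401 1.154 -3.194
v 1.89 1.403 -3.166
v 1.994 0.644 -3.619
v 2.403 1.357 -2.972
v 2.806 0.564 -2.964
v 2.506 0.598 -3.424
v 2.257 1.088 -3.429
v 2.376 1.349 -2.422
v 2.779 0.555 -2.415
v 2.435 0.575 -1.986
v 2.186 1.065 -1.99
v 2.742 1.033 -2.685
v 1.121 0.705 -3.045
v 1.524 -0.089 -3.038
v 1.714 0.195 -3.47
v 1.465 0.685 -3.474
v 1.094 0.696 -2.496
v 1.497 -0.097 -2.488
v 1.643 0.172 -2.031
v 1.394 0.662 -2.036
v 1.158 0.227 -2.775
v -3.211 -2.924 -2.961
v -2.842 -2.441 -3.512
v -1.461 -2.534 -2.67
v -1.829 -3.016 -2.119
v -3.019 -2.16 -3.191
v -1.638 -2.253 -2.349
v -3.257 -2.122 -2.796
v -1.876 -2.214 -1.955
v -3.48 -2.338 -2.454
v -2.099 -2.431 -1.612
v -3.617 -2.74 -2.273
v -2.236 -2.833 -1.431
v -3.626 -3.2 -2.31
v -2.245 -3.293 -1.468
v -3.502 -3.573 -2.554
v -2.121 -3.666 -1.712
v -3.286 -3.739 -2.927
v -1.905 -3.832 -2.085
v -3.046 -3.647 -3.311
v -1.665 -3.74 -2.469
v -2.858 -3.325 -3.583
v -1.477 -3.417 -2.742
v -2.782 -2.875 -3.658
v -1.401 -2.968 -2.817
f 2 1 5
f 2 5 3
f 3 5 6
f 3 6 4
f 5 1 7
f 5 7 6
f 6 7 8
f 6 8 4
f 7 1 9
f 7 9 8
f 8 9 10
f 8 10 4
f 9 1 11
f 9 11 10
f 10 11 12
f 10 12 4
f 11 1 13
f 11 13 12
f 12 13 14
f 12 14 4
f 13 1 15
f 13 15 14
f 14 15 16
f 14 16 4
f 15 1 17
f 15 17 16
f 16 17 18
f 16 18 4
f 17 1 19
f 17 19 18
f 18 19 20
f 18 20 4
f 19 1 21
f 19 21 20
f 20 21 22
f 20 22 4
f 21 1 23
f 21 23 22
f 22 23 24
f 22 24 4
f 23 1 25
f 23 25 24
f 24 25 26
f 24 26 4
f 25 1 27
f 25 27 26
f 26 27 28
f 26 28 4
f 27 1 29
f 27 29 28
f 28 29 30
f 28 30 4
f 29 1 2
f 29 2 30
f 30 2 3
f 30 3 4
f 31 68 47
f 68 42 71
f 47 71 36
f 68 71 47
f 31 47 43
f 47 36 48
f 43 48 32
f 47 48 43
f 31 43 52
f 43 32 53
f 52 53 38
f 43 53 52
f 31 52 64
f 52 38 67
f 64 67 41
f 52 67 64
f 31 64 68
f 64 41 72
f 68 72 42
f 64 72 68
f 32 48 59
f 48 36 62
f 59 62 40
f 48 62 59
f 36 71 49
f 71 42 70
f 49 70 35
f 71 70 49
f 42 72 69
f 72 41 65
f 69 65 33
f 72 65 69
f 41 67 66
f 67 38 54
f 66 54 37
f 67 54 66
f 38 53 58
f 53 32 55
f 58 55 39
f 53 55 58
f 34 60 46
f 60 40 61
f 46 61 35
f 60 61 46
f 34 46 44
f 46 35 45
f 44 45 33
f 46 45 44
f 34 44 51
f 44 33 50
f 51 50 37
f 44 50 51
f 34 51 56
f 51 37 57
f 56 57 39
f 51 57 56
f 34 56 60
f 56 39 63
f 60 63 40
f 56 63 60
f 35 61 49
f 61 40 62
f 49 62 36
f 61 62 49
f 33 45 69
f 45 35 70
f 69 70 42
f 45 70 69
f 37 50 66
f 50 33 65
f 66 65 41
f 50 65 66
f 39 57 58
f 57 37 54
f 58 54 38
f 57 54 58
f 40 63 59
f 63 39 55
f 59 55 32
f 63 55 59
f 74 73 77
f 74 77 75
f 75 77 78
f 75 78 76
f 77 73 79
f 77 79 78
f 78 79 80
f 78 80 76
f 79 73 81
f 79 81 80
f 80 81 82
f 80 82 76
f 81 73 83
f 81 83 82
f 82 83 84
f 82 84 76
f 83 73 85
f 83 85 84
f 84 85 86
f 84 86 76
f 85 73 87
f 85 87 86
f 86 87 88
f 86 88 76
f 87 73 89
f 87 89 88
f 88 89 90
f 88 90 76
f 89 73 91
f 89 91 90
f 90 91 92
f 90 92 76
f 91 73 93
f 91 93 92
f 92 93 94
f 92 94 76
f 93 73 95
f 93 95 94
f 94 95 96
f 94 96 76
f 95 73 74
f 95 74 96
f 96 74 75
f 96 75 76



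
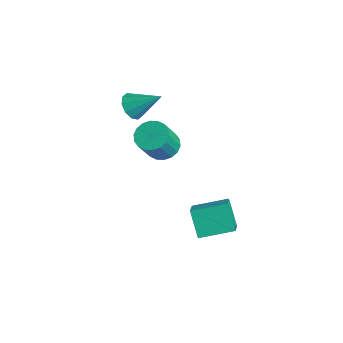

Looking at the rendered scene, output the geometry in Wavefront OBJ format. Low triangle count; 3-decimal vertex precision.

v -3.092 1.936 1.726
v -2.542 1.247 1.904
v -1.988 3.124 2.914
v -2.345 1.512 1.457
v -2.433 1.939 1.112
v -2.773 2.365 1.001
v -3.234 2.628 1.168
v -3.641 2.626 1.547
v -3.838 2.361 1.994
v -3.75 1.934 2.339
v -3.41 1.507 2.45
v -2.949 1.245 2.284
v 1.857 2.955 -3.204
v 3.193 2.149 -2.155
v 2.586 4.76 -2.745
v 3.921 3.954 -1.696
v 2.899 2.886 -4.584
v 4.234 2.08 -3.535
v 3.627 4.691 -4.125
v 4.963 3.885 -3.076
v -0.397 2.396 0.335
v 0.528 2.449 0.044
v 1.101 1.496 1.695
v 0.177 1.444 1.985
v 0.477 2.813 0.272
v 1.05 1.86 1.922
v 0.254 3.094 0.511
v 0.827 2.141 2.162
v -0.098 3.237 0.716
v 0.475 2.284 2.367
v -0.509 3.213 0.845
v 0.064 2.261 2.496
v -0.898 3.028 0.873
v -0.325 2.075 2.524
v -1.188 2.718 0.795
v -0.615 1.765 2.445
v -1.321 2.344 0.625
v -0.748 1.391 2.276
v -1.27 1.98 0.398
v -0.697 1.027 2.048
v -1.047 1.699 0.158
v -0.474 0.746 1.809
v -0.695 1.556 -0.047
v -0.122 0.603 1.604
v -0.284 1.579 -0.176
v 0.289 0.627 1.475
v 0.105 1.765 -0.204
v 0.678 0.812 1.447
v 0.395 2.075 -0.125
v 0.968 1.122 1.525
f 2 1 4
f 2 4 3
f 4 1 5
f 4 5 3
f 5 1 6
f 5 6 3
f 6 1 7
f 6 7 3
f 7 1 8
f 7 8 3
f 8 1 9
f 8 9 3
f 9 1 10
f 9 10 3
f 10 1 11
f 10 11 3
f 11 1 12
f 11 12 3
f 12 1 2
f 12 2 3
f 14 16 13
f 17 14 13
f 13 16 15
f 15 17 13
f 14 20 16
f 18 14 17
f 18 20 14
f 16 20 15
f 19 17 15
f 15 20 19
f 19 18 17
f 20 18 19
f 22 21 25
f 22 25 23
f 23 25 26
f 23 26 24
f 25 21 27
f 25 27 26
f 26 27 28
f 26 28 24
f 27 21 29
f 27 29 28
f 28 29 30
f 28 30 24
f 29 21 31
f 29 31 30
f 30 31 32
f 30 32 24
f 31 21 33
f 31 33 32
f 32 33 34
f 32 34 24
f 33 21 35
f 33 35 34
f 34 35 36
f 34 36 24
f 35 21 37
f 35 37 36
f 36 37 38
f 36 38 24
f 37 21 39
f 37 39 38
f 38 39 40
f 38 40 24
f 39 21 41
f 39 41 40
f 40 41 42
f 40 42 24
f 41 21 43
f 41 43 42
f 42 43 44
f 42 44 24
f 43 21 45
f 43 45 44
f 44 45 46
f 44 46 24
f 45 21 47
f 45 47 46
f 46 47 48
f 46 48 24
f 47 21 49
f 47 49 48
f 48 49 50
f 48 50 24
f 49 21 22
f 49 22 50
f 50 22 23
f 50 23 24



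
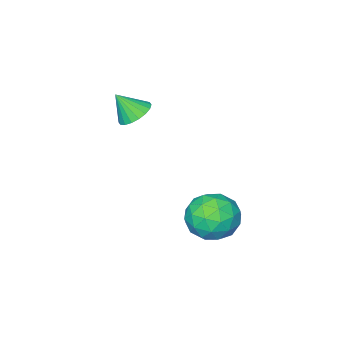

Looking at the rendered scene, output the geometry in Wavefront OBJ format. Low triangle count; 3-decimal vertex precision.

v -1.061 -2.276 2.873
v -0.345 -2.339 2.479
v -0.519 -2.844 3.947
v -0.32 -2.012 2.64
v -0.442 -1.738 2.847
v -0.687 -1.57 3.059
v -1.006 -1.542 3.235
v -1.335 -1.659 3.339
v -1.61 -1.898 3.351
v -1.777 -2.212 3.268
v -1.801 -2.539 3.107
v -1.679 -2.814 2.9
v -1.434 -2.981 2.688
v -1.116 -3.01 2.512
v -0.786 -2.892 2.408
v -0.511 -2.653 2.396
v -1.999 2.619 -1.287
v -1.139 3.468 -1.336
v -0.861 1.532 -0.124
v -0.001 2.381 -0.173
v -1.035 2.6 0.415
v -1.738 3.272 -0.304
v -0.262 1.728 -1.156
v -0.965 2.4 -1.875
v -0.066 2.917 -1.255
v -0.543 3.456 -0.283
v -1.457 1.544 -1.177
v -1.934 2.083 -0.205
v -1.669 3.139 -1.413
v -0.331 1.861 -0.047
v -0.939 1.99 0.299
v -0.433 2.489 0.271
v -2.021 3.024 -0.807
v -1.516 3.523 -0.835
v -1.454 3.013 0.194
v -0.484 1.477 -0.625
v 0.021 1.976 -0.653
v -1.567 2.511 -1.731
v -1.061 3.01 -1.759
v -0.546 1.987 -1.654
v -0.533 3.314 -1.394
v 0.136 2.675 -0.711
v -0.017 2.291 -1.289
v -0.43 2.686 -1.712
v -0.813 3.631 -0.823
v -0.144 2.992 -0.14
v -0.752 3.121 0.206
v -1.165 3.516 -0.217
v -0.182 3.307 -0.776
v -1.856 2.008 -1.32
v -1.187 1.369 -0.637
v -0.835 1.484 -1.243
v -1.248 1.879 -1.666
v -2.136 2.325 -0.749
v -1.467 1.686 -0.066
v -1.57 2.314 0.252
v -1.983 2.709 -0.171
v -1.818 1.693 -0.684
f 2 1 4
f 2 4 3
f 4 1 5
f 4 5 3
f 5 1 6
f 5 6 3
f 6 1 7
f 6 7 3
f 7 1 8
f 7 8 3
f 8 1 9
f 8 9 3
f 9 1 10
f 9 10 3
f 10 1 11
f 10 11 3
f 11 1 12
f 11 12 3
f 12 1 13
f 12 13 3
f 13 1 14
f 13 14 3
f 14 1 15
f 14 15 3
f 15 1 16
f 15 16 3
f 16 1 2
f 16 2 3
f 17 54 33
f 54 28 57
f 33 57 22
f 54 57 33
f 17 33 29
f 33 22 34
f 29 34 18
f 33 34 29
f 17 29 38
f 29 18 39
f 38 39 24
f 29 39 38
f 17 38 50
f 38 24 53
f 50 53 27
f 38 53 50
f 17 50 54
f 50 27 58
f 54 58 28
f 50 58 54
f 18 34 45
f 34 22 48
f 45 48 26
f 34 48 45
f 22 57 35
f 57 28 56
f 35 56 21
f 57 56 35
f 28 58 55
f 58 27 51
f 55 51 19
f 58 51 55
f 27 53 52
f 53 24 40
f 52 40 23
f 53 40 52
f 24 39 44
f 39 18 41
f 44 41 25
f 39 41 44
f 20 46 32
f 46 26 47
f 32 47 21
f 46 47 32
f 20 32 30
f 32 21 31
f 30 31 19
f 32 31 30
f 20 30 37
f 30 19 36
f 37 36 23
f 30 36 37
f 20 37 42
f 37 23 43
f 42 43 25
f 37 43 42
f 20 42 46
f 42 25 49
f 46 49 26
f 42 49 46
f 21 47 35
f 47 26 48
f 35 48 22
f 47 48 35
f 19 31 55
f 31 21 56
f 55 56 28
f 31 56 55
f 23 36 52
f 36 19 51
f 52 51 27
f 36 51 52
f 25 43 44
f 43 23 40
f 44 40 24
f 43 40 44
f 26 49 45
f 49 25 41
f 45 41 18
f 49 41 45



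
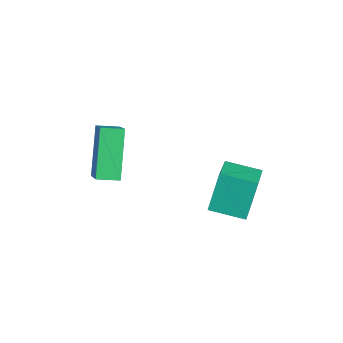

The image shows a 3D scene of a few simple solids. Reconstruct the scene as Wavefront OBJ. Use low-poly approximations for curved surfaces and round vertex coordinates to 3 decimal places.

v 0.33 1.877 2.071
v -0.141 2.475 3.409
v -1.025 2.646 1.251
v -1.495 3.244 2.589
v 1.075 2.956 1.851
v 0.605 3.554 3.189
v -0.279 3.725 1.031
v -0.75 4.323 2.369
v -3.003 -1.096 1.901
v -4.221 -0.484 3.433
v -2.746 -0.304 1.789
v -3.963 0.307 3.321
v -1.657 -1.367 3.079
v -2.874 -0.756 4.611
v -1.399 -0.576 2.967
v -2.617 0.036 4.499
f 2 4 1
f 5 2 1
f 1 4 3
f 3 5 1
f 2 8 4
f 6 2 5
f 6 8 2
f 4 8 3
f 7 5 3
f 3 8 7
f 7 6 5
f 8 6 7
f 10 12 9
f 13 10 9
f 9 12 11
f 11 13 9
f 10 16 12
f 14 10 13
f 14 16 10
f 12 16 11
f 15 13 11
f 11 16 15
f 15 14 13
f 16 14 15



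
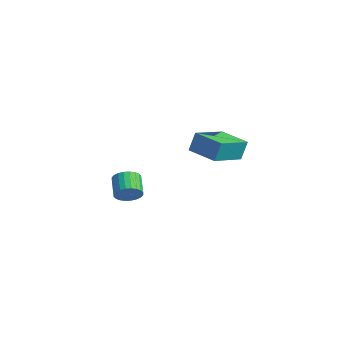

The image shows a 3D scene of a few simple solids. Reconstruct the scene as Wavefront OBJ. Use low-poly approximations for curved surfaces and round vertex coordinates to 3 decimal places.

v -1.663 1.756 -4.027
v -1.241 1.709 -3.397
v -2.236 2.118 -2.702
v -2.657 2.164 -3.333
v -1.187 1.988 -3.482
v -2.181 2.396 -2.788
v -1.205 2.231 -3.651
v -2.199 2.64 -2.956
v -1.292 2.402 -3.877
v -2.287 2.81 -3.182
v -1.436 2.475 -4.126
v -2.431 2.883 -3.431
v -1.615 2.438 -4.359
v -2.609 2.846 -3.665
v -1.801 2.297 -4.543
v -2.795 2.705 -3.848
v -1.965 2.074 -4.648
v -2.96 2.482 -3.953
v -2.084 1.802 -4.658
v -3.079 2.211 -3.963
v -2.139 1.524 -4.572
v -3.133 1.932 -3.878
v -2.121 1.28 -4.404
v -3.115 1.689 -3.709
v -2.033 1.11 -4.178
v -3.028 1.518 -3.483
v -1.889 1.037 -3.929
v -2.884 1.445 -3.234
v -1.711 1.074 -3.695
v -2.705 1.482 -3.001
v -1.525 1.215 -3.512
v -2.519 1.623 -2.817
v -1.36 1.438 -3.407
v -2.355 1.846 -2.712
v 3.502 2.317 1.013
v 3.541 2.657 2.1
v 2.822 4.179 0.454
v 2.862 4.52 1.541
v 5.058 2.82 0.799
v 5.098 3.161 1.886
v 4.379 4.683 0.24
v 4.418 5.023 1.327
f 2 1 5
f 2 5 3
f 3 5 6
f 3 6 4
f 5 1 7
f 5 7 6
f 6 7 8
f 6 8 4
f 7 1 9
f 7 9 8
f 8 9 10
f 8 10 4
f 9 1 11
f 9 11 10
f 10 11 12
f 10 12 4
f 11 1 13
f 11 13 12
f 12 13 14
f 12 14 4
f 13 1 15
f 13 15 14
f 14 15 16
f 14 16 4
f 15 1 17
f 15 17 16
f 16 17 18
f 16 18 4
f 17 1 19
f 17 19 18
f 18 19 20
f 18 20 4
f 19 1 21
f 19 21 20
f 20 21 22
f 20 22 4
f 21 1 23
f 21 23 22
f 22 23 24
f 22 24 4
f 23 1 25
f 23 25 24
f 24 25 26
f 24 26 4
f 25 1 27
f 25 27 26
f 26 27 28
f 26 28 4
f 27 1 29
f 27 29 28
f 28 29 30
f 28 30 4
f 29 1 31
f 29 31 30
f 30 31 32
f 30 32 4
f 31 1 33
f 31 33 32
f 32 33 34
f 32 34 4
f 33 1 2
f 33 2 34
f 34 2 3
f 34 3 4
f 36 38 35
f 39 36 35
f 35 38 37
f 37 39 35
f 36 42 38
f 40 36 39
f 40 42 36
f 38 42 37
f 41 39 37
f 37 42 41
f 41 40 39
f 42 40 41



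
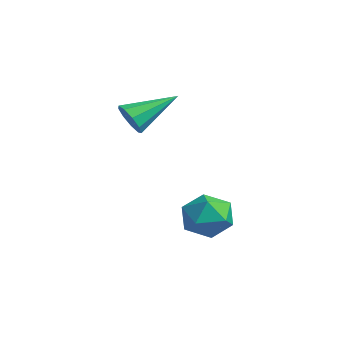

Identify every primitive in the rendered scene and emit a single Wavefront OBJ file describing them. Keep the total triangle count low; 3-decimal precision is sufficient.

v 2.502 3.385 -2.801
v 3.14 2.882 -3.244
v 1.42 2.538 -3.396
v 2.058 2.035 -3.839
v 1.987 1.984 -2.918
v 2.655 2.508 -2.55
v 1.905 2.912 -4.09
v 2.573 3.436 -3.722
v 2.771 2.59 -4.04
v 2.821 2.016 -3.316
v 1.739 3.404 -3.324
v 1.789 2.83 -2.6
v -0.104 1.251 0.222
v 0.137 0.954 0.76
v 0.044 2.849 1.038
v 0.474 1.065 0.481
v 0.541 1.263 0.081
v 0.306 1.456 -0.253
v -0.121 1.552 -0.365
v -0.54 1.508 -0.202
v -0.755 1.343 0.16
v -0.665 1.136 0.55
v -0.313 0.982 0.788
f 1 12 6
f 1 6 2
f 1 2 8
f 1 8 11
f 1 11 12
f 2 6 10
f 6 12 5
f 12 11 3
f 11 8 7
f 8 2 9
f 4 10 5
f 4 5 3
f 4 3 7
f 4 7 9
f 4 9 10
f 5 10 6
f 3 5 12
f 7 3 11
f 9 7 8
f 10 9 2
f 14 13 16
f 14 16 15
f 16 13 17
f 16 17 15
f 17 13 18
f 17 18 15
f 18 13 19
f 18 19 15
f 19 13 20
f 19 20 15
f 20 13 21
f 20 21 15
f 21 13 22
f 21 22 15
f 22 13 23
f 22 23 15
f 23 13 14
f 23 14 15



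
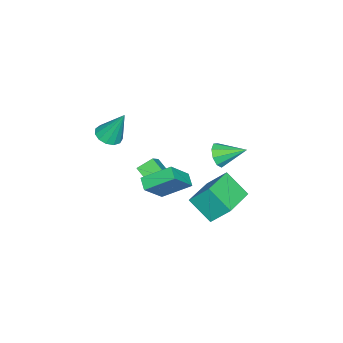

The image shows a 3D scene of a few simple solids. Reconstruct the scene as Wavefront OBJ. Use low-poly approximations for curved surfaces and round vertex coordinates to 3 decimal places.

v 1.623 3.241 2.952
v 1.95 2.976 3.597
v 1.417 4.679 3.648
v 2.317 3.182 3.28
v 2.359 3.416 2.81
v 2.057 3.567 2.406
v 1.551 3.567 2.258
v 1.079 3.414 2.435
v 0.862 3.18 2.854
v 1 2.975 3.319
v 1.43 2.894 3.612
v 0.17 -0.431 -2.846
v -0.445 -0.876 -2.486
v -0.351 1.098 -1.846
v -0.966 0.653 -1.486
v 1.386 -0.953 -1.414
v 0.771 -1.398 -1.054
v 0.865 0.576 -0.414
v 0.25 0.131 -0.054
v -2.201 -1.585 -4.403
v -2.798 -2.751 -3.575
v -2.785 -0.872 -3.821
v -3.382 -2.038 -2.992
v -1.058 -1.462 -3.408
v -1.655 -2.628 -2.579
v -1.642 -0.749 -2.825
v -2.239 -1.915 -1.997
v 0.114 -3.46 1.402
v 0.877 -3.699 1.531
v 0.086 -2.54 3.278
v 0.903 -3.29 1.331
v 0.678 -2.935 1.153
v 0.275 -2.746 1.054
v -0.18 -2.784 1.066
v -0.541 -3.037 1.184
v -0.694 -3.424 1.372
v -0.591 -3.822 1.569
v -0.263 -4.106 1.713
v 0.184 -4.184 1.758
v 0.609 -4.033 1.69
v 0.644 2.285 -0.462
v 0.581 3.339 0.74
v 0.943 3.582 -1.583
v 0.88 4.636 -0.381
v 2.74 2.064 -0.159
v 2.677 3.118 1.043
v 3.039 3.361 -1.28
v 2.976 4.415 -0.078
f 2 1 4
f 2 4 3
f 4 1 5
f 4 5 3
f 5 1 6
f 5 6 3
f 6 1 7
f 6 7 3
f 7 1 8
f 7 8 3
f 8 1 9
f 8 9 3
f 9 1 10
f 9 10 3
f 10 1 11
f 10 11 3
f 11 1 2
f 11 2 3
f 13 15 12
f 16 13 12
f 12 15 14
f 14 16 12
f 13 19 15
f 17 13 16
f 17 19 13
f 15 19 14
f 18 16 14
f 14 19 18
f 18 17 16
f 19 17 18
f 21 23 20
f 24 21 20
f 20 23 22
f 22 24 20
f 21 27 23
f 25 21 24
f 25 27 21
f 23 27 22
f 26 24 22
f 22 27 26
f 26 25 24
f 27 25 26
f 29 28 31
f 29 31 30
f 31 28 32
f 31 32 30
f 32 28 33
f 32 33 30
f 33 28 34
f 33 34 30
f 34 28 35
f 34 35 30
f 35 28 36
f 35 36 30
f 36 28 37
f 36 37 30
f 37 28 38
f 37 38 30
f 38 28 39
f 38 39 30
f 39 28 40
f 39 40 30
f 40 28 29
f 40 29 30
f 42 44 41
f 45 42 41
f 41 44 43
f 43 45 41
f 42 48 44
f 46 42 45
f 46 48 42
f 44 48 43
f 47 45 43
f 43 48 47
f 47 46 45
f 48 46 47



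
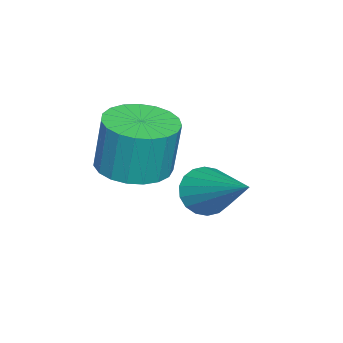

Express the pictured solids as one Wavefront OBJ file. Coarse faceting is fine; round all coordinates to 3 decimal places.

v 2.766 -3.24 -2.123
v 3.41 -2.826 -2.197
v 3.439 -2.645 -0.93
v 2.794 -3.06 -0.857
v 3.183 -2.601 -2.224
v 3.212 -2.42 -0.957
v 2.884 -2.488 -2.234
v 2.913 -2.307 -0.967
v 2.564 -2.504 -2.224
v 2.593 -2.323 -0.957
v 2.28 -2.648 -2.197
v 2.308 -2.467 -0.93
v 2.079 -2.894 -2.157
v 2.107 -2.713 -0.891
v 1.997 -3.2 -2.112
v 2.025 -3.019 -0.845
v 2.048 -3.513 -2.068
v 2.076 -3.332 -0.801
v 2.223 -3.779 -2.034
v 2.251 -3.598 -0.767
v 2.492 -3.952 -2.016
v 2.52 -3.771 -0.749
v 2.808 -4.002 -2.016
v 2.837 -3.821 -0.749
v 3.117 -3.92 -2.034
v 3.146 -3.739 -0.767
v 3.365 -3.72 -2.068
v 3.394 -3.539 -0.802
v 3.51 -3.438 -2.112
v 3.538 -3.257 -0.845
v 3.526 -3.122 -2.158
v 3.554 -2.941 -0.891
v 2.313 -1.923 -2.864
v 2.801 -2.186 -3.066
v 3.267 -0.817 -1.996
v 2.754 -2.002 -3.248
v 2.619 -1.803 -3.354
v 2.424 -1.628 -3.363
v 2.206 -1.511 -3.273
v 2.01 -1.476 -3.102
v 1.874 -1.53 -2.884
v 1.825 -1.661 -2.662
v 1.872 -1.845 -2.48
v 2.007 -2.044 -2.374
v 2.202 -2.219 -2.366
v 2.419 -2.336 -2.456
v 2.615 -2.371 -2.627
v 2.752 -2.317 -2.845
f 2 1 5
f 2 5 3
f 3 5 6
f 3 6 4
f 5 1 7
f 5 7 6
f 6 7 8
f 6 8 4
f 7 1 9
f 7 9 8
f 8 9 10
f 8 10 4
f 9 1 11
f 9 11 10
f 10 11 12
f 10 12 4
f 11 1 13
f 11 13 12
f 12 13 14
f 12 14 4
f 13 1 15
f 13 15 14
f 14 15 16
f 14 16 4
f 15 1 17
f 15 17 16
f 16 17 18
f 16 18 4
f 17 1 19
f 17 19 18
f 18 19 20
f 18 20 4
f 19 1 21
f 19 21 20
f 20 21 22
f 20 22 4
f 21 1 23
f 21 23 22
f 22 23 24
f 22 24 4
f 23 1 25
f 23 25 24
f 24 25 26
f 24 26 4
f 25 1 27
f 25 27 26
f 26 27 28
f 26 28 4
f 27 1 29
f 27 29 28
f 28 29 30
f 28 30 4
f 29 1 31
f 29 31 30
f 30 31 32
f 30 32 4
f 31 1 2
f 31 2 32
f 32 2 3
f 32 3 4
f 34 33 36
f 34 36 35
f 36 33 37
f 36 37 35
f 37 33 38
f 37 38 35
f 38 33 39
f 38 39 35
f 39 33 40
f 39 40 35
f 40 33 41
f 40 41 35
f 41 33 42
f 41 42 35
f 42 33 43
f 42 43 35
f 43 33 44
f 43 44 35
f 44 33 45
f 44 45 35
f 45 33 46
f 45 46 35
f 46 33 47
f 46 47 35
f 47 33 48
f 47 48 35
f 48 33 34
f 48 34 35

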